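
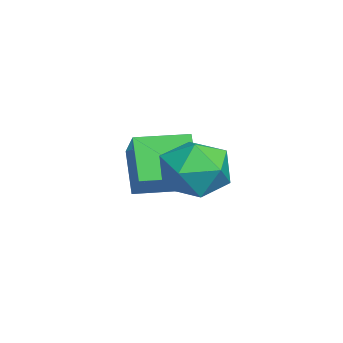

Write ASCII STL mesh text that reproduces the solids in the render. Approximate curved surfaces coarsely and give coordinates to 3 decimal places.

solid 
facet normal -0.489 0.871 -0.056
outer loop
vertex -1.403 -1.743 1.69
vertex -2.373 -2.27 1.957
vertex -1.712 -1.846 2.777
endloop
endfacet
facet normal 0.188 0.971 0.145
outer loop
vertex -1.403 -1.743 1.69
vertex -1.712 -1.846 2.777
vertex -0.63 -2.01 2.477
endloop
endfacet
facet normal 0.612 0.703 -0.363
outer loop
vertex -1.403 -1.743 1.69
vertex -0.63 -2.01 2.477
vertex -0.621 -2.537 1.471
endloop
endfacet
facet normal 0.197 0.437 -0.878
outer loop
vertex -1.403 -1.743 1.69
vertex -0.621 -2.537 1.471
vertex -1.699 -2.697 1.149
endloop
endfacet
facet normal -0.483 0.541 -0.689
outer loop
vertex -1.403 -1.743 1.69
vertex -1.699 -2.697 1.149
vertex -2.373 -2.27 1.957
endloop
endfacet
facet normal 0.297 0.599 0.744
outer loop
vertex -0.63 -2.01 2.477
vertex -1.712 -1.846 2.777
vertex -1.121 -2.703 3.231
endloop
endfacet
facet normal -0.797 0.436 0.417
outer loop
vertex -1.712 -1.846 2.777
vertex -2.373 -2.27 1.957
vertex -2.199 -2.863 2.909
endloop
endfacet
facet normal -0.789 -0.100 -0.606
outer loop
vertex -2.373 -2.27 1.957
vertex -1.699 -2.697 1.149
vertex -2.19 -3.39 1.903
endloop
endfacet
facet normal 0.312 -0.268 -0.912
outer loop
vertex -1.699 -2.697 1.149
vertex -0.621 -2.537 1.471
vertex -1.108 -3.554 1.603
endloop
endfacet
facet normal 0.983 0.164 -0.077
outer loop
vertex -0.621 -2.537 1.471
vertex -0.63 -2.01 2.477
vertex -0.447 -3.13 2.423
endloop
endfacet
facet normal -0.197 -0.437 0.878
outer loop
vertex -1.417 -3.657 2.69
vertex -1.121 -2.703 3.231
vertex -2.199 -2.863 2.909
endloop
endfacet
facet normal -0.612 -0.703 0.363
outer loop
vertex -1.417 -3.657 2.69
vertex -2.199 -2.863 2.909
vertex -2.19 -3.39 1.903
endloop
endfacet
facet normal -0.188 -0.971 -0.145
outer loop
vertex -1.417 -3.657 2.69
vertex -2.19 -3.39 1.903
vertex -1.108 -3.554 1.603
endloop
endfacet
facet normal 0.489 -0.871 0.056
outer loop
vertex -1.417 -3.657 2.69
vertex -1.108 -3.554 1.603
vertex -0.447 -3.13 2.423
endloop
endfacet
facet normal 0.483 -0.541 0.689
outer loop
vertex -1.417 -3.657 2.69
vertex -0.447 -3.13 2.423
vertex -1.121 -2.703 3.231
endloop
endfacet
facet normal -0.312 0.268 0.912
outer loop
vertex -2.199 -2.863 2.909
vertex -1.121 -2.703 3.231
vertex -1.712 -1.846 2.777
endloop
endfacet
facet normal -0.983 -0.164 0.077
outer loop
vertex -2.19 -3.39 1.903
vertex -2.199 -2.863 2.909
vertex -2.373 -2.27 1.957
endloop
endfacet
facet normal -0.297 -0.599 -0.744
outer loop
vertex -1.108 -3.554 1.603
vertex -2.19 -3.39 1.903
vertex -1.699 -2.697 1.149
endloop
endfacet
facet normal 0.797 -0.436 -0.417
outer loop
vertex -0.447 -3.13 2.423
vertex -1.108 -3.554 1.603
vertex -0.621 -2.537 1.471
endloop
endfacet
facet normal 0.789 0.100 0.606
outer loop
vertex -1.121 -2.703 3.231
vertex -0.447 -3.13 2.423
vertex -0.63 -2.01 2.477
endloop
endfacet
facet normal -0.591 -0.125 0.797
outer loop
vertex -3.341 -4.459 2.632
vertex -3.658 -2.819 2.653
vertex -4.791 -4.725 1.514
endloop
endfacet
facet normal 0.190 -0.982 -0.013
outer loop
vertex -3.822 -4.521 0.207
vertex -3.341 -4.459 2.632
vertex -4.791 -4.725 1.514
endloop
endfacet
facet normal -0.591 -0.125 0.797
outer loop
vertex -4.791 -4.725 1.514
vertex -3.658 -2.819 2.653
vertex -5.109 -3.086 1.535
endloop
endfacet
facet normal -0.784 -0.144 -0.604
outer loop
vertex -5.109 -3.086 1.535
vertex -3.822 -4.521 0.207
vertex -4.791 -4.725 1.514
endloop
endfacet
facet normal 0.784 0.144 0.604
outer loop
vertex -3.341 -4.459 2.632
vertex -2.689 -2.615 1.346
vertex -3.658 -2.819 2.653
endloop
endfacet
facet normal 0.190 -0.982 -0.013
outer loop
vertex -2.371 -4.254 1.325
vertex -3.341 -4.459 2.632
vertex -3.822 -4.521 0.207
endloop
endfacet
facet normal 0.784 0.144 0.604
outer loop
vertex -2.371 -4.254 1.325
vertex -2.689 -2.615 1.346
vertex -3.341 -4.459 2.632
endloop
endfacet
facet normal -0.190 0.982 0.012
outer loop
vertex -3.658 -2.819 2.653
vertex -2.689 -2.615 1.346
vertex -5.109 -3.086 1.535
endloop
endfacet
facet normal -0.784 -0.144 -0.604
outer loop
vertex -4.139 -2.881 0.228
vertex -3.822 -4.521 0.207
vertex -5.109 -3.086 1.535
endloop
endfacet
facet normal -0.190 0.982 0.013
outer loop
vertex -5.109 -3.086 1.535
vertex -2.689 -2.615 1.346
vertex -4.139 -2.881 0.228
endloop
endfacet
facet normal 0.591 0.124 -0.797
outer loop
vertex -4.139 -2.881 0.228
vertex -2.371 -4.254 1.325
vertex -3.822 -4.521 0.207
endloop
endfacet
facet normal 0.591 0.125 -0.797
outer loop
vertex -2.689 -2.615 1.346
vertex -2.371 -4.254 1.325
vertex -4.139 -2.881 0.228
endloop
endfacet

endsolid


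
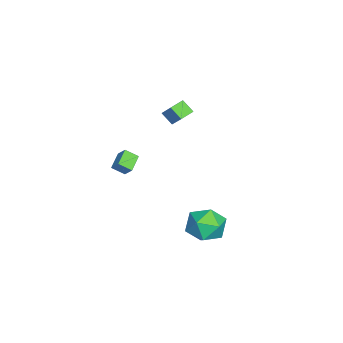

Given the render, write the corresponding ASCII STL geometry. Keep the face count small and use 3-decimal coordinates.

solid 
facet normal -0.694 0.667 0.270
outer loop
vertex -3.746 0.137 2.234
vertex -3.384 0.776 1.585
vertex -4.888 -0.529 0.94
endloop
endfacet
facet normal -0.370 -0.652 0.662
outer loop
vertex -4.256 -1.136 0.695
vertex -3.746 0.137 2.234
vertex -4.888 -0.529 0.94
endloop
endfacet
facet normal -0.694 0.667 0.270
outer loop
vertex -4.888 -0.529 0.94
vertex -3.384 0.776 1.585
vertex -4.526 0.11 0.291
endloop
endfacet
facet normal -0.617 -0.360 -0.699
outer loop
vertex -4.526 0.11 0.291
vertex -4.256 -1.136 0.695
vertex -4.888 -0.529 0.94
endloop
endfacet
facet normal 0.617 0.360 0.699
outer loop
vertex -3.746 0.137 2.234
vertex -2.752 0.169 1.34
vertex -3.384 0.776 1.585
endloop
endfacet
facet normal -0.370 -0.652 0.662
outer loop
vertex -3.114 -0.47 1.989
vertex -3.746 0.137 2.234
vertex -4.256 -1.136 0.695
endloop
endfacet
facet normal 0.617 0.360 0.699
outer loop
vertex -3.114 -0.47 1.989
vertex -2.752 0.169 1.34
vertex -3.746 0.137 2.234
endloop
endfacet
facet normal 0.370 0.652 -0.662
outer loop
vertex -3.384 0.776 1.585
vertex -2.752 0.169 1.34
vertex -4.526 0.11 0.291
endloop
endfacet
facet normal -0.617 -0.360 -0.699
outer loop
vertex -3.894 -0.497 0.046
vertex -4.256 -1.136 0.695
vertex -4.526 0.11 0.291
endloop
endfacet
facet normal 0.370 0.652 -0.662
outer loop
vertex -4.526 0.11 0.291
vertex -2.752 0.169 1.34
vertex -3.894 -0.497 0.046
endloop
endfacet
facet normal 0.694 -0.667 -0.270
outer loop
vertex -3.894 -0.497 0.046
vertex -3.114 -0.47 1.989
vertex -4.256 -1.136 0.695
endloop
endfacet
facet normal 0.694 -0.667 -0.270
outer loop
vertex -2.752 0.169 1.34
vertex -3.114 -0.47 1.989
vertex -3.894 -0.497 0.046
endloop
endfacet
facet normal 0.208 0.978 0.016
outer loop
vertex 3.585 3.125 -3.611
vertex 2.764 3.284 -2.681
vertex 3.96 3.026 -2.422
endloop
endfacet
facet normal 0.775 0.601 -0.195
outer loop
vertex 3.585 3.125 -3.611
vertex 3.96 3.026 -2.422
vertex 4.375 2.213 -3.279
endloop
endfacet
facet normal 0.590 0.229 -0.775
outer loop
vertex 3.585 3.125 -3.611
vertex 4.375 2.213 -3.279
vertex 3.434 1.97 -4.067
endloop
endfacet
facet normal -0.093 0.376 -0.922
outer loop
vertex 3.585 3.125 -3.611
vertex 3.434 1.97 -4.067
vertex 2.438 2.631 -3.697
endloop
endfacet
facet normal -0.329 0.839 -0.434
outer loop
vertex 3.585 3.125 -3.611
vertex 2.438 2.631 -3.697
vertex 2.764 3.284 -2.681
endloop
endfacet
facet normal 0.936 0.137 0.323
outer loop
vertex 4.375 2.213 -3.279
vertex 3.96 3.026 -2.422
vertex 4.042 1.809 -2.143
endloop
endfacet
facet normal 0.017 0.747 0.664
outer loop
vertex 3.96 3.026 -2.422
vertex 2.764 3.284 -2.681
vertex 3.046 2.47 -1.773
endloop
endfacet
facet normal -0.850 0.523 -0.063
outer loop
vertex 2.764 3.284 -2.681
vertex 2.438 2.631 -3.697
vertex 2.105 2.227 -2.561
endloop
endfacet
facet normal -0.468 -0.227 -0.854
outer loop
vertex 2.438 2.631 -3.697
vertex 3.434 1.97 -4.067
vertex 2.52 1.414 -3.418
endloop
endfacet
facet normal 0.636 -0.466 -0.615
outer loop
vertex 3.434 1.97 -4.067
vertex 4.375 2.213 -3.279
vertex 3.716 1.156 -3.159
endloop
endfacet
facet normal 0.093 -0.376 0.922
outer loop
vertex 2.895 1.315 -2.229
vertex 4.042 1.809 -2.143
vertex 3.046 2.47 -1.773
endloop
endfacet
facet normal -0.590 -0.229 0.775
outer loop
vertex 2.895 1.315 -2.229
vertex 3.046 2.47 -1.773
vertex 2.105 2.227 -2.561
endloop
endfacet
facet normal -0.775 -0.601 0.195
outer loop
vertex 2.895 1.315 -2.229
vertex 2.105 2.227 -2.561
vertex 2.52 1.414 -3.418
endloop
endfacet
facet normal -0.208 -0.978 -0.016
outer loop
vertex 2.895 1.315 -2.229
vertex 2.52 1.414 -3.418
vertex 3.716 1.156 -3.159
endloop
endfacet
facet normal 0.329 -0.839 0.434
outer loop
vertex 2.895 1.315 -2.229
vertex 3.716 1.156 -3.159
vertex 4.042 1.809 -2.143
endloop
endfacet
facet normal 0.468 0.227 0.854
outer loop
vertex 3.046 2.47 -1.773
vertex 4.042 1.809 -2.143
vertex 3.96 3.026 -2.422
endloop
endfacet
facet normal -0.636 0.466 0.615
outer loop
vertex 2.105 2.227 -2.561
vertex 3.046 2.47 -1.773
vertex 2.764 3.284 -2.681
endloop
endfacet
facet normal -0.936 -0.137 -0.323
outer loop
vertex 2.52 1.414 -3.418
vertex 2.105 2.227 -2.561
vertex 2.438 2.631 -3.697
endloop
endfacet
facet normal -0.017 -0.747 -0.664
outer loop
vertex 3.716 1.156 -3.159
vertex 2.52 1.414 -3.418
vertex 3.434 1.97 -4.067
endloop
endfacet
facet normal 0.850 -0.523 0.063
outer loop
vertex 4.042 1.809 -2.143
vertex 3.716 1.156 -3.159
vertex 4.375 2.213 -3.279
endloop
endfacet
facet normal -0.900 0.198 0.388
outer loop
vertex 1.874 -2.702 1.472
vertex 2.232 -2.261 2.078
vertex 1.82 -1.977 0.976
endloop
endfacet
facet normal -0.431 -0.531 -0.729
outer loop
vertex 2.828 -2.199 0.542
vertex 1.874 -2.702 1.472
vertex 1.82 -1.977 0.976
endloop
endfacet
facet normal -0.901 0.197 0.387
outer loop
vertex 1.82 -1.977 0.976
vertex 2.232 -2.261 2.078
vertex 2.177 -1.536 1.582
endloop
endfacet
facet normal -0.061 0.824 -0.563
outer loop
vertex 2.177 -1.536 1.582
vertex 2.828 -2.199 0.542
vertex 1.82 -1.977 0.976
endloop
endfacet
facet normal 0.061 -0.824 0.563
outer loop
vertex 1.874 -2.702 1.472
vertex 3.24 -2.483 1.644
vertex 2.232 -2.261 2.078
endloop
endfacet
facet normal -0.431 -0.532 -0.729
outer loop
vertex 2.883 -2.924 1.038
vertex 1.874 -2.702 1.472
vertex 2.828 -2.199 0.542
endloop
endfacet
facet normal 0.061 -0.824 0.564
outer loop
vertex 2.883 -2.924 1.038
vertex 3.24 -2.483 1.644
vertex 1.874 -2.702 1.472
endloop
endfacet
facet normal 0.431 0.532 0.729
outer loop
vertex 2.232 -2.261 2.078
vertex 3.24 -2.483 1.644
vertex 2.177 -1.536 1.582
endloop
endfacet
facet normal -0.061 0.824 -0.563
outer loop
vertex 3.186 -1.758 1.148
vertex 2.828 -2.199 0.542
vertex 2.177 -1.536 1.582
endloop
endfacet
facet normal 0.431 0.531 0.730
outer loop
vertex 2.177 -1.536 1.582
vertex 3.24 -2.483 1.644
vertex 3.186 -1.758 1.148
endloop
endfacet
facet normal 0.900 -0.197 -0.388
outer loop
vertex 3.186 -1.758 1.148
vertex 2.883 -2.924 1.038
vertex 2.828 -2.199 0.542
endloop
endfacet
facet normal 0.901 -0.198 -0.387
outer loop
vertex 3.24 -2.483 1.644
vertex 2.883 -2.924 1.038
vertex 3.186 -1.758 1.148
endloop
endfacet

endsolid


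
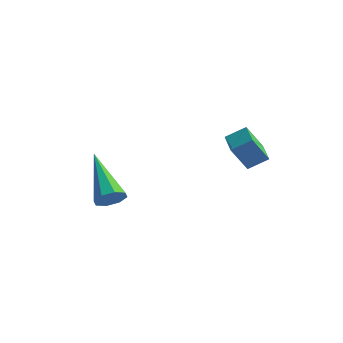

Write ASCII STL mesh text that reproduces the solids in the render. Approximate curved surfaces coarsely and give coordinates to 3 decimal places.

solid 
facet normal 0.597 -0.668 -0.444
outer loop
vertex 1.181 -0.984 -2.531
vertex 0.758 -1.159 -2.836
vertex 1.146 -0.774 -2.894
endloop
endfacet
facet normal 0.624 0.701 0.345
outer loop
vertex 1.181 -0.984 -2.531
vertex 1.146 -0.774 -2.894
vertex -0.418 0.159 -1.964
endloop
endfacet
facet normal 0.598 -0.669 -0.442
outer loop
vertex 1.146 -0.774 -2.894
vertex 0.758 -1.159 -2.836
vertex 0.885 -0.79 -3.223
endloop
endfacet
facet normal 0.342 0.886 -0.314
outer loop
vertex 1.146 -0.774 -2.894
vertex 0.885 -0.79 -3.223
vertex -0.418 0.159 -1.964
endloop
endfacet
facet normal 0.597 -0.669 -0.442
outer loop
vertex 0.885 -0.79 -3.223
vertex 0.758 -1.159 -2.836
vertex 0.549 -1.022 -3.326
endloop
endfacet
facet normal -0.227 0.650 -0.725
outer loop
vertex 0.885 -0.79 -3.223
vertex 0.549 -1.022 -3.326
vertex -0.418 0.159 -1.964
endloop
endfacet
facet normal 0.597 -0.669 -0.442
outer loop
vertex 0.549 -1.022 -3.326
vertex 0.758 -1.159 -2.836
vertex 0.335 -1.335 -3.141
endloop
endfacet
facet normal -0.751 0.131 -0.647
outer loop
vertex 0.549 -1.022 -3.326
vertex 0.335 -1.335 -3.141
vertex -0.418 0.159 -1.964
endloop
endfacet
facet normal 0.597 -0.670 -0.442
outer loop
vertex 0.335 -1.335 -3.141
vertex 0.758 -1.159 -2.836
vertex 0.369 -1.544 -2.778
endloop
endfacet
facet normal -0.922 -0.367 -0.125
outer loop
vertex 0.335 -1.335 -3.141
vertex 0.369 -1.544 -2.778
vertex -0.418 0.159 -1.964
endloop
endfacet
facet normal 0.597 -0.670 -0.442
outer loop
vertex 0.369 -1.544 -2.778
vertex 0.758 -1.159 -2.836
vertex 0.631 -1.528 -2.448
endloop
endfacet
facet normal -0.640 -0.551 0.535
outer loop
vertex 0.369 -1.544 -2.778
vertex 0.631 -1.528 -2.448
vertex -0.418 0.159 -1.964
endloop
endfacet
facet normal 0.597 -0.670 -0.442
outer loop
vertex 0.631 -1.528 -2.448
vertex 0.758 -1.159 -2.836
vertex 0.967 -1.296 -2.346
endloop
endfacet
facet normal -0.070 -0.315 0.947
outer loop
vertex 0.631 -1.528 -2.448
vertex 0.967 -1.296 -2.346
vertex -0.418 0.159 -1.964
endloop
endfacet
facet normal 0.596 -0.671 -0.442
outer loop
vertex 0.967 -1.296 -2.346
vertex 0.758 -1.159 -2.836
vertex 1.181 -0.984 -2.531
endloop
endfacet
facet normal 0.453 0.204 0.868
outer loop
vertex 0.967 -1.296 -2.346
vertex 1.181 -0.984 -2.531
vertex -0.418 0.159 -1.964
endloop
endfacet
facet normal -0.729 -0.481 -0.488
outer loop
vertex 3.348 2.305 -2.174
vertex 2.873 2.998 -2.147
vertex 3.804 2.658 -3.203
endloop
endfacet
facet normal 0.565 -0.825 -0.033
outer loop
vertex 4.387 3.042 -2.813
vertex 3.348 2.305 -2.174
vertex 3.804 2.658 -3.203
endloop
endfacet
facet normal -0.729 -0.481 -0.487
outer loop
vertex 3.804 2.658 -3.203
vertex 2.873 2.998 -2.147
vertex 3.329 3.35 -3.176
endloop
endfacet
facet normal 0.386 0.299 -0.872
outer loop
vertex 3.329 3.35 -3.176
vertex 4.387 3.042 -2.813
vertex 3.804 2.658 -3.203
endloop
endfacet
facet normal -0.387 -0.299 0.872
outer loop
vertex 3.348 2.305 -2.174
vertex 3.456 3.382 -1.757
vertex 2.873 2.998 -2.147
endloop
endfacet
facet normal 0.565 -0.824 -0.031
outer loop
vertex 3.931 2.69 -1.784
vertex 3.348 2.305 -2.174
vertex 4.387 3.042 -2.813
endloop
endfacet
facet normal -0.386 -0.299 0.873
outer loop
vertex 3.931 2.69 -1.784
vertex 3.456 3.382 -1.757
vertex 3.348 2.305 -2.174
endloop
endfacet
facet normal -0.565 0.825 0.032
outer loop
vertex 2.873 2.998 -2.147
vertex 3.456 3.382 -1.757
vertex 3.329 3.35 -3.176
endloop
endfacet
facet normal 0.386 0.299 -0.873
outer loop
vertex 3.912 3.735 -2.786
vertex 4.387 3.042 -2.813
vertex 3.329 3.35 -3.176
endloop
endfacet
facet normal -0.566 0.824 0.032
outer loop
vertex 3.329 3.35 -3.176
vertex 3.456 3.382 -1.757
vertex 3.912 3.735 -2.786
endloop
endfacet
facet normal 0.729 0.481 0.487
outer loop
vertex 3.912 3.735 -2.786
vertex 3.931 2.69 -1.784
vertex 4.387 3.042 -2.813
endloop
endfacet
facet normal 0.728 0.481 0.488
outer loop
vertex 3.456 3.382 -1.757
vertex 3.931 2.69 -1.784
vertex 3.912 3.735 -2.786
endloop
endfacet

endsolid


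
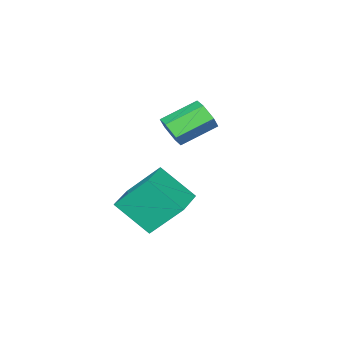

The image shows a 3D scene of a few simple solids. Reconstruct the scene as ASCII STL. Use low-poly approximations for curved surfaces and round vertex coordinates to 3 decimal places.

solid 
facet normal 0.829 -0.360 -0.428
outer loop
vertex -0.59 -0.606 3.956
vertex -0.875 -0.702 3.484
vertex -0.621 -0.209 3.562
endloop
endfacet
facet normal 0.556 0.607 0.568
outer loop
vertex -0.59 -0.606 3.956
vertex -0.621 -0.209 3.562
vertex -1.659 -0.142 4.508
endloop
endfacet
facet normal 0.556 0.608 0.567
outer loop
vertex -1.659 -0.142 4.508
vertex -0.621 -0.209 3.562
vertex -1.691 0.255 4.114
endloop
endfacet
facet normal -0.829 0.359 0.429
outer loop
vertex -1.659 -0.142 4.508
vertex -1.691 0.255 4.114
vertex -1.945 -0.238 4.036
endloop
endfacet
facet normal 0.829 -0.359 -0.429
outer loop
vertex -0.621 -0.209 3.562
vertex -0.875 -0.702 3.484
vertex -0.907 -0.305 3.09
endloop
endfacet
facet normal 0.230 0.917 -0.326
outer loop
vertex -0.621 -0.209 3.562
vertex -0.907 -0.305 3.09
vertex -1.691 0.255 4.114
endloop
endfacet
facet normal 0.229 0.917 -0.327
outer loop
vertex -1.691 0.255 4.114
vertex -0.907 -0.305 3.09
vertex -1.976 0.158 3.642
endloop
endfacet
facet normal -0.830 0.360 0.427
outer loop
vertex -1.691 0.255 4.114
vertex -1.976 0.158 3.642
vertex -1.945 -0.238 4.036
endloop
endfacet
facet normal 0.829 -0.359 -0.429
outer loop
vertex -0.907 -0.305 3.09
vertex -0.875 -0.702 3.484
vertex -1.161 -0.798 3.012
endloop
endfacet
facet normal -0.327 0.310 -0.893
outer loop
vertex -0.907 -0.305 3.09
vertex -1.161 -0.798 3.012
vertex -1.976 0.158 3.642
endloop
endfacet
facet normal -0.326 0.310 -0.893
outer loop
vertex -1.976 0.158 3.642
vertex -1.161 -0.798 3.012
vertex -2.23 -0.334 3.564
endloop
endfacet
facet normal -0.829 0.360 0.427
outer loop
vertex -1.976 0.158 3.642
vertex -2.23 -0.334 3.564
vertex -1.945 -0.238 4.036
endloop
endfacet
facet normal 0.829 -0.359 -0.429
outer loop
vertex -1.161 -0.798 3.012
vertex -0.875 -0.702 3.484
vertex -1.129 -1.195 3.406
endloop
endfacet
facet normal -0.556 -0.607 -0.567
outer loop
vertex -1.161 -0.798 3.012
vertex -1.129 -1.195 3.406
vertex -2.23 -0.334 3.564
endloop
endfacet
facet normal -0.556 -0.607 -0.568
outer loop
vertex -2.23 -0.334 3.564
vertex -1.129 -1.195 3.406
vertex -2.199 -0.731 3.958
endloop
endfacet
facet normal -0.829 0.360 0.428
outer loop
vertex -2.23 -0.334 3.564
vertex -2.199 -0.731 3.958
vertex -1.945 -0.238 4.036
endloop
endfacet
facet normal 0.830 -0.360 -0.427
outer loop
vertex -1.129 -1.195 3.406
vertex -0.875 -0.702 3.484
vertex -0.844 -1.098 3.878
endloop
endfacet
facet normal -0.229 -0.917 0.327
outer loop
vertex -1.129 -1.195 3.406
vertex -0.844 -1.098 3.878
vertex -2.199 -0.731 3.958
endloop
endfacet
facet normal -0.229 -0.917 0.325
outer loop
vertex -2.199 -0.731 3.958
vertex -0.844 -1.098 3.878
vertex -1.913 -0.635 4.43
endloop
endfacet
facet normal -0.829 0.359 0.429
outer loop
vertex -2.199 -0.731 3.958
vertex -1.913 -0.635 4.43
vertex -1.945 -0.238 4.036
endloop
endfacet
facet normal 0.829 -0.360 -0.427
outer loop
vertex -0.844 -1.098 3.878
vertex -0.875 -0.702 3.484
vertex -0.59 -0.606 3.956
endloop
endfacet
facet normal 0.327 -0.310 0.893
outer loop
vertex -0.844 -1.098 3.878
vertex -0.59 -0.606 3.956
vertex -1.913 -0.635 4.43
endloop
endfacet
facet normal 0.327 -0.310 0.893
outer loop
vertex -1.913 -0.635 4.43
vertex -0.59 -0.606 3.956
vertex -1.659 -0.142 4.508
endloop
endfacet
facet normal -0.829 0.359 0.429
outer loop
vertex -1.913 -0.635 4.43
vertex -1.659 -0.142 4.508
vertex -1.945 -0.238 4.036
endloop
endfacet
facet normal -0.350 0.560 0.751
outer loop
vertex 1.019 0.818 3.444
vertex 1.98 1.303 3.53
vertex 0.609 1.793 2.527
endloop
endfacet
facet normal -0.890 -0.449 -0.080
outer loop
vertex 1.12 0.977 1.43
vertex 1.019 0.818 3.444
vertex 0.609 1.793 2.527
endloop
endfacet
facet normal -0.350 0.559 0.752
outer loop
vertex 0.609 1.793 2.527
vertex 1.98 1.303 3.53
vertex 1.57 2.279 2.613
endloop
endfacet
facet normal -0.294 0.696 -0.655
outer loop
vertex 1.57 2.279 2.613
vertex 1.12 0.977 1.43
vertex 0.609 1.793 2.527
endloop
endfacet
facet normal 0.293 -0.697 0.655
outer loop
vertex 1.019 0.818 3.444
vertex 2.491 0.487 2.433
vertex 1.98 1.303 3.53
endloop
endfacet
facet normal -0.890 -0.449 -0.080
outer loop
vertex 1.53 0.001 2.347
vertex 1.019 0.818 3.444
vertex 1.12 0.977 1.43
endloop
endfacet
facet normal 0.293 -0.696 0.655
outer loop
vertex 1.53 0.001 2.347
vertex 2.491 0.487 2.433
vertex 1.019 0.818 3.444
endloop
endfacet
facet normal 0.890 0.449 0.080
outer loop
vertex 1.98 1.303 3.53
vertex 2.491 0.487 2.433
vertex 1.57 2.279 2.613
endloop
endfacet
facet normal -0.293 0.696 -0.655
outer loop
vertex 2.081 1.462 1.516
vertex 1.12 0.977 1.43
vertex 1.57 2.279 2.613
endloop
endfacet
facet normal 0.890 0.449 0.080
outer loop
vertex 1.57 2.279 2.613
vertex 2.491 0.487 2.433
vertex 2.081 1.462 1.516
endloop
endfacet
facet normal 0.350 -0.559 -0.752
outer loop
vertex 2.081 1.462 1.516
vertex 1.53 0.001 2.347
vertex 1.12 0.977 1.43
endloop
endfacet
facet normal 0.350 -0.559 -0.751
outer loop
vertex 2.491 0.487 2.433
vertex 1.53 0.001 2.347
vertex 2.081 1.462 1.516
endloop
endfacet

endsolid


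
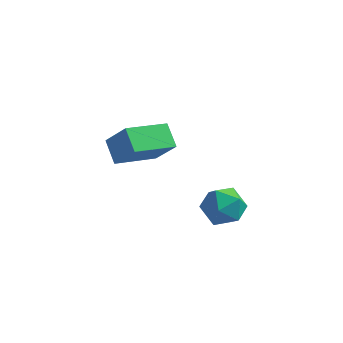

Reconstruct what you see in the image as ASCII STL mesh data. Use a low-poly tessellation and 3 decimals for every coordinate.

solid 
facet normal 0.208 0.296 0.932
outer loop
vertex 2.476 0.633 -1.361
vertex 2.004 -0.238 -0.979
vertex 3.041 -0.252 -1.206
endloop
endfacet
facet normal 0.702 0.531 0.474
outer loop
vertex 2.476 0.633 -1.361
vertex 3.041 -0.252 -1.206
vertex 3.194 0.328 -2.082
endloop
endfacet
facet normal 0.373 0.927 -0.021
outer loop
vertex 2.476 0.633 -1.361
vertex 3.194 0.328 -2.082
vertex 2.25 0.701 -2.397
endloop
endfacet
facet normal -0.323 0.937 0.132
outer loop
vertex 2.476 0.633 -1.361
vertex 2.25 0.701 -2.397
vertex 1.515 0.352 -1.715
endloop
endfacet
facet normal -0.426 0.547 0.721
outer loop
vertex 2.476 0.633 -1.361
vertex 1.515 0.352 -1.715
vertex 2.004 -0.238 -0.979
endloop
endfacet
facet normal 0.988 -0.036 0.149
outer loop
vertex 3.194 0.328 -2.082
vertex 3.041 -0.252 -1.206
vertex 3.165 -0.732 -2.145
endloop
endfacet
facet normal 0.189 -0.415 0.890
outer loop
vertex 3.041 -0.252 -1.206
vertex 2.004 -0.238 -0.979
vertex 2.43 -1.081 -1.463
endloop
endfacet
facet normal -0.836 -0.010 0.548
outer loop
vertex 2.004 -0.238 -0.979
vertex 1.515 0.352 -1.715
vertex 1.486 -0.708 -1.778
endloop
endfacet
facet normal -0.671 0.620 -0.406
outer loop
vertex 1.515 0.352 -1.715
vertex 2.25 0.701 -2.397
vertex 1.639 -0.128 -2.654
endloop
endfacet
facet normal 0.457 0.605 -0.652
outer loop
vertex 2.25 0.701 -2.397
vertex 3.194 0.328 -2.082
vertex 2.676 -0.142 -2.881
endloop
endfacet
facet normal 0.323 -0.937 -0.132
outer loop
vertex 2.204 -1.013 -2.499
vertex 3.165 -0.732 -2.145
vertex 2.43 -1.081 -1.463
endloop
endfacet
facet normal -0.373 -0.927 0.021
outer loop
vertex 2.204 -1.013 -2.499
vertex 2.43 -1.081 -1.463
vertex 1.486 -0.708 -1.778
endloop
endfacet
facet normal -0.702 -0.531 -0.474
outer loop
vertex 2.204 -1.013 -2.499
vertex 1.486 -0.708 -1.778
vertex 1.639 -0.128 -2.654
endloop
endfacet
facet normal -0.208 -0.296 -0.932
outer loop
vertex 2.204 -1.013 -2.499
vertex 1.639 -0.128 -2.654
vertex 2.676 -0.142 -2.881
endloop
endfacet
facet normal 0.426 -0.547 -0.721
outer loop
vertex 2.204 -1.013 -2.499
vertex 2.676 -0.142 -2.881
vertex 3.165 -0.732 -2.145
endloop
endfacet
facet normal 0.671 -0.620 0.406
outer loop
vertex 2.43 -1.081 -1.463
vertex 3.165 -0.732 -2.145
vertex 3.041 -0.252 -1.206
endloop
endfacet
facet normal -0.457 -0.605 0.652
outer loop
vertex 1.486 -0.708 -1.778
vertex 2.43 -1.081 -1.463
vertex 2.004 -0.238 -0.979
endloop
endfacet
facet normal -0.988 0.036 -0.149
outer loop
vertex 1.639 -0.128 -2.654
vertex 1.486 -0.708 -1.778
vertex 1.515 0.352 -1.715
endloop
endfacet
facet normal -0.189 0.415 -0.890
outer loop
vertex 2.676 -0.142 -2.881
vertex 1.639 -0.128 -2.654
vertex 2.25 0.701 -2.397
endloop
endfacet
facet normal 0.836 0.010 -0.548
outer loop
vertex 3.165 -0.732 -2.145
vertex 2.676 -0.142 -2.881
vertex 3.194 0.328 -2.082
endloop
endfacet
facet normal -0.615 0.177 -0.768
outer loop
vertex -3.794 2.265 -1.32
vertex -2.558 3.957 -1.921
vertex -3.088 1.484 -2.065
endloop
endfacet
facet normal -0.567 -0.776 0.276
outer loop
vertex -2.042 1.183 -0.759
vertex -3.794 2.265 -1.32
vertex -3.088 1.484 -2.065
endloop
endfacet
facet normal -0.615 0.177 -0.768
outer loop
vertex -3.088 1.484 -2.065
vertex -2.558 3.957 -1.921
vertex -1.852 3.176 -2.666
endloop
endfacet
facet normal 0.547 -0.605 -0.578
outer loop
vertex -1.852 3.176 -2.666
vertex -2.042 1.183 -0.759
vertex -3.088 1.484 -2.065
endloop
endfacet
facet normal -0.547 0.605 0.578
outer loop
vertex -3.794 2.265 -1.32
vertex -1.512 3.656 -0.615
vertex -2.558 3.957 -1.921
endloop
endfacet
facet normal -0.567 -0.776 0.276
outer loop
vertex -2.748 1.964 -0.014
vertex -3.794 2.265 -1.32
vertex -2.042 1.183 -0.759
endloop
endfacet
facet normal -0.547 0.605 0.578
outer loop
vertex -2.748 1.964 -0.014
vertex -1.512 3.656 -0.615
vertex -3.794 2.265 -1.32
endloop
endfacet
facet normal 0.567 0.776 -0.276
outer loop
vertex -2.558 3.957 -1.921
vertex -1.512 3.656 -0.615
vertex -1.852 3.176 -2.666
endloop
endfacet
facet normal 0.547 -0.605 -0.578
outer loop
vertex -0.806 2.875 -1.36
vertex -2.042 1.183 -0.759
vertex -1.852 3.176 -2.666
endloop
endfacet
facet normal 0.567 0.776 -0.276
outer loop
vertex -1.852 3.176 -2.666
vertex -1.512 3.656 -0.615
vertex -0.806 2.875 -1.36
endloop
endfacet
facet normal 0.615 -0.177 0.768
outer loop
vertex -0.806 2.875 -1.36
vertex -2.748 1.964 -0.014
vertex -2.042 1.183 -0.759
endloop
endfacet
facet normal 0.615 -0.177 0.768
outer loop
vertex -1.512 3.656 -0.615
vertex -2.748 1.964 -0.014
vertex -0.806 2.875 -1.36
endloop
endfacet

endsolid


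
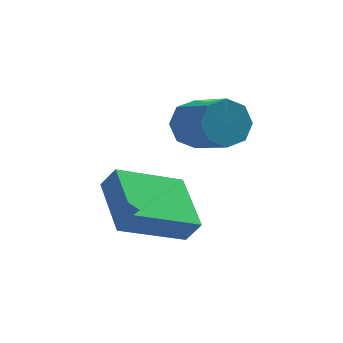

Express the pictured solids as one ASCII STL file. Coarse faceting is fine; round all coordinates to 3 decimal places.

solid 
facet normal -0.579 0.716 -0.389
outer loop
vertex -0.178 -1.138 2.642
vertex -0.671 -1.181 3.296
vertex -0.003 -0.747 3.101
endloop
endfacet
facet normal 0.767 0.314 -0.560
outer loop
vertex -0.178 -1.138 2.642
vertex -0.003 -0.747 3.101
vertex 0.725 -2.256 3.251
endloop
endfacet
facet normal 0.767 0.315 -0.559
outer loop
vertex 0.725 -2.256 3.251
vertex -0.003 -0.747 3.101
vertex 0.899 -1.865 3.71
endloop
endfacet
facet normal 0.579 -0.716 0.391
outer loop
vertex 0.725 -2.256 3.251
vertex 0.899 -1.865 3.71
vertex 0.231 -2.299 3.904
endloop
endfacet
facet normal -0.579 0.716 -0.389
outer loop
vertex -0.003 -0.747 3.101
vertex -0.671 -1.181 3.296
vertex -0.22 -0.611 3.674
endloop
endfacet
facet normal 0.739 0.663 0.122
outer loop
vertex -0.003 -0.747 3.101
vertex -0.22 -0.611 3.674
vertex 0.899 -1.865 3.71
endloop
endfacet
facet normal 0.739 0.663 0.120
outer loop
vertex 0.899 -1.865 3.71
vertex -0.22 -0.611 3.674
vertex 0.683 -1.728 4.283
endloop
endfacet
facet normal 0.579 -0.717 0.389
outer loop
vertex 0.899 -1.865 3.71
vertex 0.683 -1.728 4.283
vertex 0.231 -2.299 3.904
endloop
endfacet
facet normal -0.578 0.716 -0.391
outer loop
vertex -0.22 -0.611 3.674
vertex -0.671 -1.181 3.296
vertex -0.702 -0.808 4.025
endloop
endfacet
facet normal 0.278 0.623 0.731
outer loop
vertex -0.22 -0.611 3.674
vertex -0.702 -0.808 4.025
vertex 0.683 -1.728 4.283
endloop
endfacet
facet normal 0.278 0.623 0.731
outer loop
vertex 0.683 -1.728 4.283
vertex -0.702 -0.808 4.025
vertex 0.201 -1.925 4.634
endloop
endfacet
facet normal 0.578 -0.717 0.391
outer loop
vertex 0.683 -1.728 4.283
vertex 0.201 -1.925 4.634
vertex 0.231 -2.299 3.904
endloop
endfacet
facet normal -0.579 0.716 -0.391
outer loop
vertex -0.702 -0.808 4.025
vertex -0.671 -1.181 3.296
vertex -1.165 -1.224 3.949
endloop
endfacet
facet normal -0.346 0.218 0.913
outer loop
vertex -0.702 -0.808 4.025
vertex -1.165 -1.224 3.949
vertex 0.201 -1.925 4.634
endloop
endfacet
facet normal -0.346 0.218 0.913
outer loop
vertex 0.201 -1.925 4.634
vertex -1.165 -1.224 3.949
vertex -0.262 -2.342 4.558
endloop
endfacet
facet normal 0.580 -0.715 0.390
outer loop
vertex 0.201 -1.925 4.634
vertex -0.262 -2.342 4.558
vertex 0.231 -2.299 3.904
endloop
endfacet
facet normal -0.579 0.716 -0.391
outer loop
vertex -1.165 -1.224 3.949
vertex -0.671 -1.181 3.296
vertex -1.339 -1.615 3.49
endloop
endfacet
facet normal -0.767 -0.315 0.559
outer loop
vertex -1.165 -1.224 3.949
vertex -1.339 -1.615 3.49
vertex -0.262 -2.342 4.558
endloop
endfacet
facet normal -0.767 -0.314 0.560
outer loop
vertex -0.262 -2.342 4.558
vertex -1.339 -1.615 3.49
vertex -0.437 -2.733 4.099
endloop
endfacet
facet normal 0.579 -0.716 0.389
outer loop
vertex -0.262 -2.342 4.558
vertex -0.437 -2.733 4.099
vertex 0.231 -2.299 3.904
endloop
endfacet
facet normal -0.579 0.717 -0.389
outer loop
vertex -1.339 -1.615 3.49
vertex -0.671 -1.181 3.296
vertex -1.123 -1.752 2.917
endloop
endfacet
facet normal -0.740 -0.662 -0.120
outer loop
vertex -1.339 -1.615 3.49
vertex -1.123 -1.752 2.917
vertex -0.437 -2.733 4.099
endloop
endfacet
facet normal -0.738 -0.663 -0.122
outer loop
vertex -0.437 -2.733 4.099
vertex -1.123 -1.752 2.917
vertex -0.22 -2.869 3.526
endloop
endfacet
facet normal 0.579 -0.716 0.389
outer loop
vertex -0.437 -2.733 4.099
vertex -0.22 -2.869 3.526
vertex 0.231 -2.299 3.904
endloop
endfacet
facet normal -0.578 0.717 -0.391
outer loop
vertex -1.123 -1.752 2.917
vertex -0.671 -1.181 3.296
vertex -0.641 -1.555 2.566
endloop
endfacet
facet normal -0.278 -0.623 -0.731
outer loop
vertex -1.123 -1.752 2.917
vertex -0.641 -1.555 2.566
vertex -0.22 -2.869 3.526
endloop
endfacet
facet normal -0.278 -0.623 -0.731
outer loop
vertex -0.22 -2.869 3.526
vertex -0.641 -1.555 2.566
vertex 0.262 -2.672 3.175
endloop
endfacet
facet normal 0.578 -0.716 0.391
outer loop
vertex -0.22 -2.869 3.526
vertex 0.262 -2.672 3.175
vertex 0.231 -2.299 3.904
endloop
endfacet
facet normal -0.580 0.715 -0.390
outer loop
vertex -0.641 -1.555 2.566
vertex -0.671 -1.181 3.296
vertex -0.178 -1.138 2.642
endloop
endfacet
facet normal 0.346 -0.218 -0.913
outer loop
vertex -0.641 -1.555 2.566
vertex -0.178 -1.138 2.642
vertex 0.262 -2.672 3.175
endloop
endfacet
facet normal 0.346 -0.218 -0.913
outer loop
vertex 0.262 -2.672 3.175
vertex -0.178 -1.138 2.642
vertex 0.725 -2.256 3.251
endloop
endfacet
facet normal 0.579 -0.716 0.391
outer loop
vertex 0.262 -2.672 3.175
vertex 0.725 -2.256 3.251
vertex 0.231 -2.299 3.904
endloop
endfacet
facet normal -0.526 0.192 -0.829
outer loop
vertex -2.448 -4.703 1.066
vertex -3.049 -3.016 1.838
vertex -0.751 -3.71 0.219
endloop
endfacet
facet normal 0.308 -0.865 -0.396
outer loop
vertex -0.331 -3.864 0.882
vertex -2.448 -4.703 1.066
vertex -0.751 -3.71 0.219
endloop
endfacet
facet normal -0.526 0.192 -0.829
outer loop
vertex -0.751 -3.71 0.219
vertex -3.049 -3.016 1.838
vertex -1.353 -2.024 0.991
endloop
endfacet
facet normal 0.793 0.464 -0.395
outer loop
vertex -1.353 -2.024 0.991
vertex -0.331 -3.864 0.882
vertex -0.751 -3.71 0.219
endloop
endfacet
facet normal -0.793 -0.463 0.395
outer loop
vertex -2.448 -4.703 1.066
vertex -2.629 -3.17 2.501
vertex -3.049 -3.016 1.838
endloop
endfacet
facet normal 0.308 -0.865 -0.396
outer loop
vertex -2.027 -4.856 1.729
vertex -2.448 -4.703 1.066
vertex -0.331 -3.864 0.882
endloop
endfacet
facet normal -0.792 -0.464 0.396
outer loop
vertex -2.027 -4.856 1.729
vertex -2.629 -3.17 2.501
vertex -2.448 -4.703 1.066
endloop
endfacet
facet normal -0.308 0.865 0.396
outer loop
vertex -3.049 -3.016 1.838
vertex -2.629 -3.17 2.501
vertex -1.353 -2.024 0.991
endloop
endfacet
facet normal 0.792 0.464 -0.396
outer loop
vertex -0.932 -2.177 1.654
vertex -0.331 -3.864 0.882
vertex -1.353 -2.024 0.991
endloop
endfacet
facet normal -0.309 0.865 0.396
outer loop
vertex -1.353 -2.024 0.991
vertex -2.629 -3.17 2.501
vertex -0.932 -2.177 1.654
endloop
endfacet
facet normal 0.526 -0.192 0.829
outer loop
vertex -0.932 -2.177 1.654
vertex -2.027 -4.856 1.729
vertex -0.331 -3.864 0.882
endloop
endfacet
facet normal 0.526 -0.192 0.829
outer loop
vertex -2.629 -3.17 2.501
vertex -2.027 -4.856 1.729
vertex -0.932 -2.177 1.654
endloop
endfacet

endsolid


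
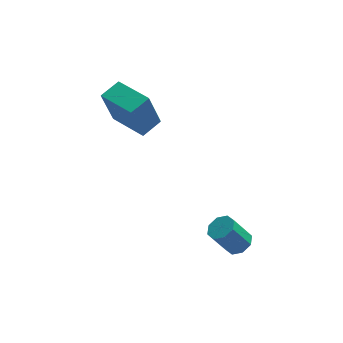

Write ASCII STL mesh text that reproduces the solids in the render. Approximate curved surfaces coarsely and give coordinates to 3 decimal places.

solid 
facet normal -0.645 0.761 -0.070
outer loop
vertex -4.834 2.996 3.737
vertex -4.15 3.6 4.003
vertex -4.393 3.219 2.1
endloop
endfacet
facet normal -0.720 -0.635 -0.280
outer loop
vertex -3.31 1.94 2.217
vertex -4.834 2.996 3.737
vertex -4.393 3.219 2.1
endloop
endfacet
facet normal -0.645 0.761 -0.070
outer loop
vertex -4.393 3.219 2.1
vertex -4.15 3.6 4.003
vertex -3.709 3.823 2.366
endloop
endfacet
facet normal 0.257 0.130 -0.958
outer loop
vertex -3.709 3.823 2.366
vertex -3.31 1.94 2.217
vertex -4.393 3.219 2.1
endloop
endfacet
facet normal -0.257 -0.130 0.958
outer loop
vertex -4.834 2.996 3.737
vertex -3.067 2.321 4.12
vertex -4.15 3.6 4.003
endloop
endfacet
facet normal -0.720 -0.635 -0.280
outer loop
vertex -3.751 1.717 3.854
vertex -4.834 2.996 3.737
vertex -3.31 1.94 2.217
endloop
endfacet
facet normal -0.257 -0.130 0.958
outer loop
vertex -3.751 1.717 3.854
vertex -3.067 2.321 4.12
vertex -4.834 2.996 3.737
endloop
endfacet
facet normal 0.720 0.635 0.280
outer loop
vertex -4.15 3.6 4.003
vertex -3.067 2.321 4.12
vertex -3.709 3.823 2.366
endloop
endfacet
facet normal 0.257 0.130 -0.958
outer loop
vertex -2.626 2.544 2.483
vertex -3.31 1.94 2.217
vertex -3.709 3.823 2.366
endloop
endfacet
facet normal 0.720 0.635 0.280
outer loop
vertex -3.709 3.823 2.366
vertex -3.067 2.321 4.12
vertex -2.626 2.544 2.483
endloop
endfacet
facet normal 0.645 -0.761 0.070
outer loop
vertex -2.626 2.544 2.483
vertex -3.751 1.717 3.854
vertex -3.31 1.94 2.217
endloop
endfacet
facet normal 0.645 -0.761 0.070
outer loop
vertex -3.067 2.321 4.12
vertex -3.751 1.717 3.854
vertex -2.626 2.544 2.483
endloop
endfacet
facet normal 0.523 0.067 -0.849
outer loop
vertex 0.511 -1.173 -1.576
vertex 0.093 -0.826 -1.806
vertex 0.586 -0.735 -1.495
endloop
endfacet
facet normal 0.836 -0.235 0.496
outer loop
vertex 0.511 -1.173 -1.576
vertex 0.586 -0.735 -1.495
vertex -0.175 -1.261 -0.463
endloop
endfacet
facet normal 0.836 -0.234 0.497
outer loop
vertex -0.175 -1.261 -0.463
vertex 0.586 -0.735 -1.495
vertex -0.1 -0.823 -0.383
endloop
endfacet
facet normal -0.524 -0.065 0.849
outer loop
vertex -0.175 -1.261 -0.463
vertex -0.1 -0.823 -0.383
vertex -0.593 -0.914 -0.694
endloop
endfacet
facet normal 0.524 0.066 -0.849
outer loop
vertex 0.586 -0.735 -1.495
vertex 0.093 -0.826 -1.806
vertex 0.372 -0.35 -1.597
endloop
endfacet
facet normal 0.708 0.520 0.478
outer loop
vertex 0.586 -0.735 -1.495
vertex 0.372 -0.35 -1.597
vertex -0.1 -0.823 -0.383
endloop
endfacet
facet normal 0.709 0.519 0.478
outer loop
vertex -0.1 -0.823 -0.383
vertex 0.372 -0.35 -1.597
vertex -0.314 -0.438 -0.484
endloop
endfacet
facet normal -0.523 -0.068 0.849
outer loop
vertex -0.1 -0.823 -0.383
vertex -0.314 -0.438 -0.484
vertex -0.593 -0.914 -0.694
endloop
endfacet
facet normal 0.522 0.067 -0.850
outer loop
vertex 0.372 -0.35 -1.597
vertex 0.093 -0.826 -1.806
vertex -0.006 -0.244 -1.821
endloop
endfacet
facet normal 0.166 0.970 0.179
outer loop
vertex 0.372 -0.35 -1.597
vertex -0.006 -0.244 -1.821
vertex -0.314 -0.438 -0.484
endloop
endfacet
facet normal 0.166 0.970 0.179
outer loop
vertex -0.314 -0.438 -0.484
vertex -0.006 -0.244 -1.821
vertex -0.691 -0.332 -0.708
endloop
endfacet
facet normal -0.524 -0.068 0.849
outer loop
vertex -0.314 -0.438 -0.484
vertex -0.691 -0.332 -0.708
vertex -0.593 -0.914 -0.694
endloop
endfacet
facet normal 0.525 0.067 -0.849
outer loop
vertex -0.006 -0.244 -1.821
vertex 0.093 -0.826 -1.806
vertex -0.325 -0.479 -2.037
endloop
endfacet
facet normal -0.475 0.851 -0.225
outer loop
vertex -0.006 -0.244 -1.821
vertex -0.325 -0.479 -2.037
vertex -0.691 -0.332 -0.708
endloop
endfacet
facet normal -0.474 0.852 -0.225
outer loop
vertex -0.691 -0.332 -0.708
vertex -0.325 -0.479 -2.037
vertex -1.011 -0.567 -0.924
endloop
endfacet
facet normal -0.524 -0.068 0.849
outer loop
vertex -0.691 -0.332 -0.708
vertex -1.011 -0.567 -0.924
vertex -0.593 -0.914 -0.694
endloop
endfacet
facet normal 0.524 0.065 -0.849
outer loop
vertex -0.325 -0.479 -2.037
vertex 0.093 -0.826 -1.806
vertex -0.4 -0.917 -2.117
endloop
endfacet
facet normal -0.836 0.234 -0.497
outer loop
vertex -0.325 -0.479 -2.037
vertex -0.4 -0.917 -2.117
vertex -1.011 -0.567 -0.924
endloop
endfacet
facet normal -0.835 0.235 -0.497
outer loop
vertex -1.011 -0.567 -0.924
vertex -0.4 -0.917 -2.117
vertex -1.086 -1.005 -1.005
endloop
endfacet
facet normal -0.523 -0.067 0.849
outer loop
vertex -1.011 -0.567 -0.924
vertex -1.086 -1.005 -1.005
vertex -0.593 -0.914 -0.694
endloop
endfacet
facet normal 0.523 0.068 -0.849
outer loop
vertex -0.4 -0.917 -2.117
vertex 0.093 -0.826 -1.806
vertex -0.186 -1.302 -2.016
endloop
endfacet
facet normal -0.708 -0.519 -0.478
outer loop
vertex -0.4 -0.917 -2.117
vertex -0.186 -1.302 -2.016
vertex -1.086 -1.005 -1.005
endloop
endfacet
facet normal -0.708 -0.520 -0.478
outer loop
vertex -1.086 -1.005 -1.005
vertex -0.186 -1.302 -2.016
vertex -0.872 -1.39 -0.903
endloop
endfacet
facet normal -0.524 -0.066 0.849
outer loop
vertex -1.086 -1.005 -1.005
vertex -0.872 -1.39 -0.903
vertex -0.593 -0.914 -0.694
endloop
endfacet
facet normal 0.524 0.068 -0.849
outer loop
vertex -0.186 -1.302 -2.016
vertex 0.093 -0.826 -1.806
vertex 0.191 -1.408 -1.792
endloop
endfacet
facet normal -0.166 -0.970 -0.179
outer loop
vertex -0.186 -1.302 -2.016
vertex 0.191 -1.408 -1.792
vertex -0.872 -1.39 -0.903
endloop
endfacet
facet normal -0.166 -0.970 -0.179
outer loop
vertex -0.872 -1.39 -0.903
vertex 0.191 -1.408 -1.792
vertex -0.494 -1.496 -0.679
endloop
endfacet
facet normal -0.522 -0.067 0.850
outer loop
vertex -0.872 -1.39 -0.903
vertex -0.494 -1.496 -0.679
vertex -0.593 -0.914 -0.694
endloop
endfacet
facet normal 0.524 0.068 -0.849
outer loop
vertex 0.191 -1.408 -1.792
vertex 0.093 -0.826 -1.806
vertex 0.511 -1.173 -1.576
endloop
endfacet
facet normal 0.474 -0.852 0.224
outer loop
vertex 0.191 -1.408 -1.792
vertex 0.511 -1.173 -1.576
vertex -0.494 -1.496 -0.679
endloop
endfacet
facet normal 0.474 -0.851 0.225
outer loop
vertex -0.494 -1.496 -0.679
vertex 0.511 -1.173 -1.576
vertex -0.175 -1.261 -0.463
endloop
endfacet
facet normal -0.525 -0.067 0.849
outer loop
vertex -0.494 -1.496 -0.679
vertex -0.175 -1.261 -0.463
vertex -0.593 -0.914 -0.694
endloop
endfacet

endsolid


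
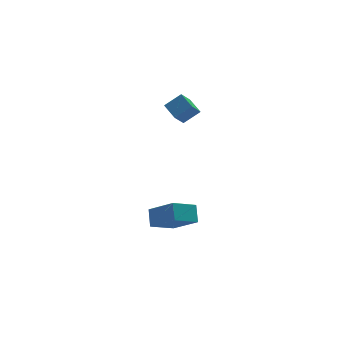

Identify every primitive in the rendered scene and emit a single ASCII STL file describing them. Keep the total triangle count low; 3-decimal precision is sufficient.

solid 
facet normal -0.874 -0.183 0.450
outer loop
vertex 0.498 -4.35 -3.409
vertex 0.693 -3.574 -2.714
vertex -0.342 -3.124 -4.543
endloop
endfacet
facet normal -0.184 -0.732 -0.656
outer loop
vertex 0.987 -2.846 -5.226
vertex 0.498 -4.35 -3.409
vertex -0.342 -3.124 -4.543
endloop
endfacet
facet normal -0.874 -0.183 0.450
outer loop
vertex -0.342 -3.124 -4.543
vertex 0.693 -3.574 -2.714
vertex -0.147 -2.347 -3.848
endloop
endfacet
facet normal -0.449 0.656 -0.607
outer loop
vertex -0.147 -2.347 -3.848
vertex 0.987 -2.846 -5.226
vertex -0.342 -3.124 -4.543
endloop
endfacet
facet normal 0.449 -0.656 0.607
outer loop
vertex 0.498 -4.35 -3.409
vertex 2.022 -3.296 -3.397
vertex 0.693 -3.574 -2.714
endloop
endfacet
facet normal -0.184 -0.732 -0.656
outer loop
vertex 1.827 -4.073 -4.092
vertex 0.498 -4.35 -3.409
vertex 0.987 -2.846 -5.226
endloop
endfacet
facet normal 0.449 -0.656 0.607
outer loop
vertex 1.827 -4.073 -4.092
vertex 2.022 -3.296 -3.397
vertex 0.498 -4.35 -3.409
endloop
endfacet
facet normal 0.184 0.732 0.656
outer loop
vertex 0.693 -3.574 -2.714
vertex 2.022 -3.296 -3.397
vertex -0.147 -2.347 -3.848
endloop
endfacet
facet normal -0.449 0.656 -0.607
outer loop
vertex 1.182 -2.07 -4.531
vertex 0.987 -2.846 -5.226
vertex -0.147 -2.347 -3.848
endloop
endfacet
facet normal 0.184 0.732 0.655
outer loop
vertex -0.147 -2.347 -3.848
vertex 2.022 -3.296 -3.397
vertex 1.182 -2.07 -4.531
endloop
endfacet
facet normal 0.874 0.183 -0.450
outer loop
vertex 1.182 -2.07 -4.531
vertex 1.827 -4.073 -4.092
vertex 0.987 -2.846 -5.226
endloop
endfacet
facet normal 0.874 0.183 -0.450
outer loop
vertex 2.022 -3.296 -3.397
vertex 1.827 -4.073 -4.092
vertex 1.182 -2.07 -4.531
endloop
endfacet
facet normal -0.799 0.051 -0.599
outer loop
vertex 1.525 -1.554 2.085
vertex 1.321 -0.587 2.44
vertex 2.14 -1.136 1.301
endloop
endfacet
facet normal 0.194 -0.921 -0.339
outer loop
vertex 3.019 -1.193 1.96
vertex 1.525 -1.554 2.085
vertex 2.14 -1.136 1.301
endloop
endfacet
facet normal -0.799 0.051 -0.599
outer loop
vertex 2.14 -1.136 1.301
vertex 1.321 -0.587 2.44
vertex 1.935 -0.17 1.656
endloop
endfacet
facet normal 0.569 0.387 -0.725
outer loop
vertex 1.935 -0.17 1.656
vertex 3.019 -1.193 1.96
vertex 2.14 -1.136 1.301
endloop
endfacet
facet normal -0.569 -0.386 0.726
outer loop
vertex 1.525 -1.554 2.085
vertex 2.2 -0.644 3.099
vertex 1.321 -0.587 2.44
endloop
endfacet
facet normal 0.194 -0.921 -0.338
outer loop
vertex 2.405 -1.61 2.744
vertex 1.525 -1.554 2.085
vertex 3.019 -1.193 1.96
endloop
endfacet
facet normal -0.568 -0.387 0.726
outer loop
vertex 2.405 -1.61 2.744
vertex 2.2 -0.644 3.099
vertex 1.525 -1.554 2.085
endloop
endfacet
facet normal -0.194 0.921 0.338
outer loop
vertex 1.321 -0.587 2.44
vertex 2.2 -0.644 3.099
vertex 1.935 -0.17 1.656
endloop
endfacet
facet normal 0.568 0.387 -0.726
outer loop
vertex 2.815 -0.226 2.315
vertex 3.019 -1.193 1.96
vertex 1.935 -0.17 1.656
endloop
endfacet
facet normal -0.195 0.921 0.338
outer loop
vertex 1.935 -0.17 1.656
vertex 2.2 -0.644 3.099
vertex 2.815 -0.226 2.315
endloop
endfacet
facet normal 0.799 -0.051 0.599
outer loop
vertex 2.815 -0.226 2.315
vertex 2.405 -1.61 2.744
vertex 3.019 -1.193 1.96
endloop
endfacet
facet normal 0.799 -0.051 0.599
outer loop
vertex 2.2 -0.644 3.099
vertex 2.405 -1.61 2.744
vertex 2.815 -0.226 2.315
endloop
endfacet

endsolid


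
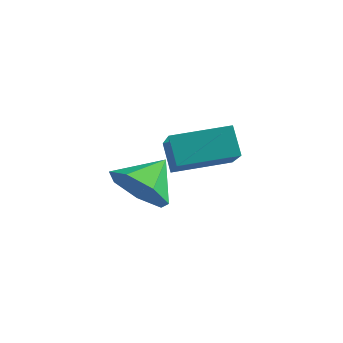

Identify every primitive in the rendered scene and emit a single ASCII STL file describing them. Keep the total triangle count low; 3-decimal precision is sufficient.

solid 
facet normal -0.095 -0.845 -0.526
outer loop
vertex -0.237 -1.989 0.706
vertex -0.625 -2.38 1.405
vertex -1.006 -1.925 0.742
endloop
endfacet
facet normal 0.057 0.915 -0.399
outer loop
vertex -0.237 -1.989 0.706
vertex -1.006 -1.925 0.742
vertex -0.515 -1.4 2.015
endloop
endfacet
facet normal -0.094 -0.845 -0.526
outer loop
vertex -1.006 -1.925 0.742
vertex -0.625 -2.38 1.405
vertex -1.488 -2.204 1.277
endloop
endfacet
facet normal -0.584 0.805 -0.107
outer loop
vertex -1.006 -1.925 0.742
vertex -1.488 -2.204 1.277
vertex -0.515 -1.4 2.015
endloop
endfacet
facet normal -0.094 -0.845 -0.527
outer loop
vertex -1.488 -2.204 1.277
vertex -0.625 -2.38 1.405
vertex -1.32 -2.616 1.908
endloop
endfacet
facet normal -0.745 0.450 0.492
outer loop
vertex -1.488 -2.204 1.277
vertex -1.32 -2.616 1.908
vertex -0.515 -1.4 2.015
endloop
endfacet
facet normal -0.094 -0.845 -0.526
outer loop
vertex -1.32 -2.616 1.908
vertex -0.625 -2.38 1.405
vertex -0.629 -2.85 2.161
endloop
endfacet
facet normal -0.306 0.119 0.945
outer loop
vertex -1.32 -2.616 1.908
vertex -0.629 -2.85 2.161
vertex -0.515 -1.4 2.015
endloop
endfacet
facet normal -0.095 -0.845 -0.526
outer loop
vertex -0.629 -2.85 2.161
vertex -0.625 -2.38 1.405
vertex 0.065 -2.731 1.844
endloop
endfacet
facet normal 0.406 0.060 0.912
outer loop
vertex -0.629 -2.85 2.161
vertex 0.065 -2.731 1.844
vertex -0.515 -1.4 2.015
endloop
endfacet
facet normal -0.094 -0.845 -0.527
outer loop
vertex 0.065 -2.731 1.844
vertex -0.625 -2.38 1.405
vertex 0.24 -2.347 1.197
endloop
endfacet
facet normal 0.851 0.317 0.418
outer loop
vertex 0.065 -2.731 1.844
vertex 0.24 -2.347 1.197
vertex -0.515 -1.4 2.015
endloop
endfacet
facet normal -0.094 -0.846 -0.525
outer loop
vertex 0.24 -2.347 1.197
vertex -0.625 -2.38 1.405
vertex -0.237 -1.989 0.706
endloop
endfacet
facet normal 0.696 0.699 -0.167
outer loop
vertex 0.24 -2.347 1.197
vertex -0.237 -1.989 0.706
vertex -0.515 -1.4 2.015
endloop
endfacet
facet normal -0.695 -0.707 -0.128
outer loop
vertex 1.399 -3.673 3.536
vertex 0.964 -3.373 4.24
vertex 0.361 -2.44 2.369
endloop
endfacet
facet normal 0.494 -0.341 -0.800
outer loop
vertex 1.396 -1.387 2.56
vertex 1.399 -3.673 3.536
vertex 0.361 -2.44 2.369
endloop
endfacet
facet normal -0.694 -0.708 -0.129
outer loop
vertex 0.361 -2.44 2.369
vertex 0.964 -3.373 4.24
vertex -0.075 -2.141 3.072
endloop
endfacet
facet normal -0.522 0.619 -0.587
outer loop
vertex -0.075 -2.141 3.072
vertex 1.396 -1.387 2.56
vertex 0.361 -2.44 2.369
endloop
endfacet
facet normal 0.522 -0.619 0.586
outer loop
vertex 1.399 -3.673 3.536
vertex 1.999 -2.32 4.431
vertex 0.964 -3.373 4.24
endloop
endfacet
facet normal 0.495 -0.341 -0.799
outer loop
vertex 2.435 -2.619 3.728
vertex 1.399 -3.673 3.536
vertex 1.396 -1.387 2.56
endloop
endfacet
facet normal 0.521 -0.619 0.587
outer loop
vertex 2.435 -2.619 3.728
vertex 1.999 -2.32 4.431
vertex 1.399 -3.673 3.536
endloop
endfacet
facet normal -0.494 0.341 0.800
outer loop
vertex 0.964 -3.373 4.24
vertex 1.999 -2.32 4.431
vertex -0.075 -2.141 3.072
endloop
endfacet
facet normal -0.522 0.620 -0.586
outer loop
vertex 0.961 -1.087 3.264
vertex 1.396 -1.387 2.56
vertex -0.075 -2.141 3.072
endloop
endfacet
facet normal -0.495 0.340 0.800
outer loop
vertex -0.075 -2.141 3.072
vertex 1.999 -2.32 4.431
vertex 0.961 -1.087 3.264
endloop
endfacet
facet normal 0.695 0.707 0.128
outer loop
vertex 0.961 -1.087 3.264
vertex 2.435 -2.619 3.728
vertex 1.396 -1.387 2.56
endloop
endfacet
facet normal 0.695 0.708 0.130
outer loop
vertex 1.999 -2.32 4.431
vertex 2.435 -2.619 3.728
vertex 0.961 -1.087 3.264
endloop
endfacet

endsolid


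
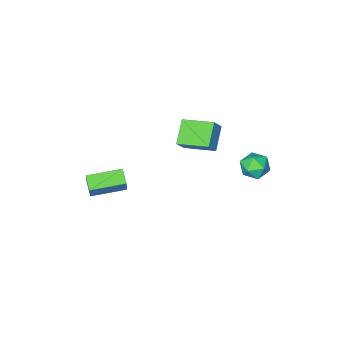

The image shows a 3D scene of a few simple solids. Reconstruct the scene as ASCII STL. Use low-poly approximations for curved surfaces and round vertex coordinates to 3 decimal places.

solid 
facet normal -0.614 -0.544 0.573
outer loop
vertex -1.02 -2.898 1.71
vertex -1.996 -1.368 2.117
vertex -1.634 -3.071 0.888
endloop
endfacet
facet normal 0.525 -0.823 -0.219
outer loop
vertex -0.664 -2.212 -0.017
vertex -1.02 -2.898 1.71
vertex -1.634 -3.071 0.888
endloop
endfacet
facet normal -0.614 -0.544 0.573
outer loop
vertex -1.634 -3.071 0.888
vertex -1.996 -1.368 2.117
vertex -2.61 -1.541 1.295
endloop
endfacet
facet normal -0.590 -0.166 -0.790
outer loop
vertex -2.61 -1.541 1.295
vertex -0.664 -2.212 -0.017
vertex -1.634 -3.071 0.888
endloop
endfacet
facet normal 0.590 0.166 0.790
outer loop
vertex -1.02 -2.898 1.71
vertex -1.026 -0.509 1.212
vertex -1.996 -1.368 2.117
endloop
endfacet
facet normal 0.525 -0.823 -0.219
outer loop
vertex -0.05 -2.039 0.805
vertex -1.02 -2.898 1.71
vertex -0.664 -2.212 -0.017
endloop
endfacet
facet normal 0.590 0.166 0.790
outer loop
vertex -0.05 -2.039 0.805
vertex -1.026 -0.509 1.212
vertex -1.02 -2.898 1.71
endloop
endfacet
facet normal -0.525 0.823 0.219
outer loop
vertex -1.996 -1.368 2.117
vertex -1.026 -0.509 1.212
vertex -2.61 -1.541 1.295
endloop
endfacet
facet normal -0.590 -0.166 -0.790
outer loop
vertex -1.64 -0.682 0.39
vertex -0.664 -2.212 -0.017
vertex -2.61 -1.541 1.295
endloop
endfacet
facet normal -0.525 0.823 0.219
outer loop
vertex -2.61 -1.541 1.295
vertex -1.026 -0.509 1.212
vertex -1.64 -0.682 0.39
endloop
endfacet
facet normal 0.614 0.544 -0.573
outer loop
vertex -1.64 -0.682 0.39
vertex -0.05 -2.039 0.805
vertex -0.664 -2.212 -0.017
endloop
endfacet
facet normal 0.614 0.544 -0.573
outer loop
vertex -1.026 -0.509 1.212
vertex -0.05 -2.039 0.805
vertex -1.64 -0.682 0.39
endloop
endfacet
facet normal -0.247 0.455 0.855
outer loop
vertex -2.795 1.97 0.371
vertex -3.435 1.362 0.51
vertex -2.61 1.221 0.823
endloop
endfacet
facet normal 0.447 0.540 0.713
outer loop
vertex -2.795 1.97 0.371
vertex -2.61 1.221 0.823
vertex -2.029 1.535 0.22
endloop
endfacet
facet normal 0.504 0.860 0.077
outer loop
vertex -2.795 1.97 0.371
vertex -2.029 1.535 0.22
vertex -2.495 1.869 -0.465
endloop
endfacet
facet normal -0.155 0.973 -0.173
outer loop
vertex -2.795 1.97 0.371
vertex -2.495 1.869 -0.465
vertex -3.365 1.762 -0.286
endloop
endfacet
facet normal -0.619 0.722 0.308
outer loop
vertex -2.795 1.97 0.371
vertex -3.365 1.762 -0.286
vertex -3.435 1.362 0.51
endloop
endfacet
facet normal 0.743 -0.106 0.661
outer loop
vertex -2.029 1.535 0.22
vertex -2.61 1.221 0.823
vertex -2.195 0.658 0.266
endloop
endfacet
facet normal -0.380 -0.245 0.892
outer loop
vertex -2.61 1.221 0.823
vertex -3.435 1.362 0.51
vertex -3.065 0.551 0.445
endloop
endfacet
facet normal -0.982 0.186 0.007
outer loop
vertex -3.435 1.362 0.51
vertex -3.365 1.762 -0.286
vertex -3.531 0.885 -0.24
endloop
endfacet
facet normal -0.232 0.593 -0.772
outer loop
vertex -3.365 1.762 -0.286
vertex -2.495 1.869 -0.465
vertex -2.95 1.199 -0.843
endloop
endfacet
facet normal 0.835 0.410 -0.368
outer loop
vertex -2.495 1.869 -0.465
vertex -2.029 1.535 0.22
vertex -2.125 1.058 -0.53
endloop
endfacet
facet normal 0.155 -0.973 0.173
outer loop
vertex -2.765 0.45 -0.391
vertex -2.195 0.658 0.266
vertex -3.065 0.551 0.445
endloop
endfacet
facet normal -0.504 -0.860 -0.077
outer loop
vertex -2.765 0.45 -0.391
vertex -3.065 0.551 0.445
vertex -3.531 0.885 -0.24
endloop
endfacet
facet normal -0.447 -0.540 -0.713
outer loop
vertex -2.765 0.45 -0.391
vertex -3.531 0.885 -0.24
vertex -2.95 1.199 -0.843
endloop
endfacet
facet normal 0.247 -0.455 -0.855
outer loop
vertex -2.765 0.45 -0.391
vertex -2.95 1.199 -0.843
vertex -2.125 1.058 -0.53
endloop
endfacet
facet normal 0.619 -0.722 -0.308
outer loop
vertex -2.765 0.45 -0.391
vertex -2.125 1.058 -0.53
vertex -2.195 0.658 0.266
endloop
endfacet
facet normal 0.232 -0.593 0.772
outer loop
vertex -3.065 0.551 0.445
vertex -2.195 0.658 0.266
vertex -2.61 1.221 0.823
endloop
endfacet
facet normal -0.835 -0.410 0.368
outer loop
vertex -3.531 0.885 -0.24
vertex -3.065 0.551 0.445
vertex -3.435 1.362 0.51
endloop
endfacet
facet normal -0.743 0.106 -0.661
outer loop
vertex -2.95 1.199 -0.843
vertex -3.531 0.885 -0.24
vertex -3.365 1.762 -0.286
endloop
endfacet
facet normal 0.380 0.245 -0.892
outer loop
vertex -2.125 1.058 -0.53
vertex -2.95 1.199 -0.843
vertex -2.495 1.869 -0.465
endloop
endfacet
facet normal 0.982 -0.186 -0.007
outer loop
vertex -2.195 0.658 0.266
vertex -2.125 1.058 -0.53
vertex -2.029 1.535 0.22
endloop
endfacet
facet normal -0.912 0.397 0.101
outer loop
vertex 3.078 -2.433 0.106
vertex 3.391 -1.611 -0.302
vertex 2.79 -2.834 -0.921
endloop
endfacet
facet normal -0.323 -0.848 0.421
outer loop
vertex 4.569 -3.609 -1.118
vertex 3.078 -2.433 0.106
vertex 2.79 -2.834 -0.921
endloop
endfacet
facet normal -0.912 0.397 0.101
outer loop
vertex 2.79 -2.834 -0.921
vertex 3.391 -1.611 -0.302
vertex 3.103 -2.012 -1.33
endloop
endfacet
facet normal -0.253 -0.352 -0.901
outer loop
vertex 3.103 -2.012 -1.33
vertex 4.569 -3.609 -1.118
vertex 2.79 -2.834 -0.921
endloop
endfacet
facet normal 0.253 0.351 0.902
outer loop
vertex 3.078 -2.433 0.106
vertex 5.17 -2.386 -0.499
vertex 3.391 -1.611 -0.302
endloop
endfacet
facet normal -0.323 -0.848 0.421
outer loop
vertex 4.857 -3.208 -0.09
vertex 3.078 -2.433 0.106
vertex 4.569 -3.609 -1.118
endloop
endfacet
facet normal 0.253 0.352 0.901
outer loop
vertex 4.857 -3.208 -0.09
vertex 5.17 -2.386 -0.499
vertex 3.078 -2.433 0.106
endloop
endfacet
facet normal 0.323 0.848 -0.421
outer loop
vertex 3.391 -1.611 -0.302
vertex 5.17 -2.386 -0.499
vertex 3.103 -2.012 -1.33
endloop
endfacet
facet normal -0.252 -0.351 -0.902
outer loop
vertex 4.882 -2.787 -1.526
vertex 4.569 -3.609 -1.118
vertex 3.103 -2.012 -1.33
endloop
endfacet
facet normal 0.323 0.847 -0.421
outer loop
vertex 3.103 -2.012 -1.33
vertex 5.17 -2.386 -0.499
vertex 4.882 -2.787 -1.526
endloop
endfacet
facet normal 0.912 -0.397 -0.101
outer loop
vertex 4.882 -2.787 -1.526
vertex 4.857 -3.208 -0.09
vertex 4.569 -3.609 -1.118
endloop
endfacet
facet normal 0.912 -0.397 -0.101
outer loop
vertex 5.17 -2.386 -0.499
vertex 4.857 -3.208 -0.09
vertex 4.882 -2.787 -1.526
endloop
endfacet

endsolid


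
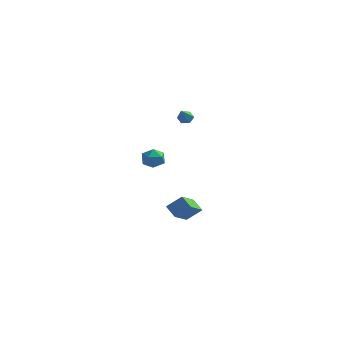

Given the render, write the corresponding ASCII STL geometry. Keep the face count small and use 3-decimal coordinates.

solid 
facet normal -0.957 0.139 0.254
outer loop
vertex 1.983 -3.831 0.85
vertex 2.083 -4.242 1.452
vertex 2.196 -3.515 1.481
endloop
endfacet
facet normal -0.707 0.699 -0.111
outer loop
vertex 1.983 -3.831 0.85
vertex 2.196 -3.515 1.481
vertex 2.501 -3.308 0.844
endloop
endfacet
facet normal -0.478 0.465 -0.745
outer loop
vertex 1.983 -3.831 0.85
vertex 2.501 -3.308 0.844
vertex 2.577 -3.906 0.422
endloop
endfacet
facet normal -0.587 -0.241 -0.773
outer loop
vertex 1.983 -3.831 0.85
vertex 2.577 -3.906 0.422
vertex 2.319 -4.484 0.798
endloop
endfacet
facet normal -0.883 -0.442 -0.155
outer loop
vertex 1.983 -3.831 0.85
vertex 2.319 -4.484 0.798
vertex 2.083 -4.242 1.452
endloop
endfacet
facet normal -0.144 0.959 0.243
outer loop
vertex 2.501 -3.308 0.844
vertex 2.196 -3.515 1.481
vertex 2.921 -3.396 1.442
endloop
endfacet
facet normal -0.550 0.052 0.833
outer loop
vertex 2.196 -3.515 1.481
vertex 2.083 -4.242 1.452
vertex 2.663 -3.974 1.818
endloop
endfacet
facet normal -0.431 -0.886 0.172
outer loop
vertex 2.083 -4.242 1.452
vertex 2.319 -4.484 0.798
vertex 2.739 -4.572 1.396
endloop
endfacet
facet normal 0.047 -0.559 -0.828
outer loop
vertex 2.319 -4.484 0.798
vertex 2.577 -3.906 0.422
vertex 3.044 -4.365 0.759
endloop
endfacet
facet normal 0.225 0.581 -0.782
outer loop
vertex 2.577 -3.906 0.422
vertex 2.501 -3.308 0.844
vertex 3.157 -3.638 0.788
endloop
endfacet
facet normal 0.587 0.241 0.773
outer loop
vertex 3.257 -4.049 1.39
vertex 2.921 -3.396 1.442
vertex 2.663 -3.974 1.818
endloop
endfacet
facet normal 0.478 -0.465 0.745
outer loop
vertex 3.257 -4.049 1.39
vertex 2.663 -3.974 1.818
vertex 2.739 -4.572 1.396
endloop
endfacet
facet normal 0.707 -0.699 0.111
outer loop
vertex 3.257 -4.049 1.39
vertex 2.739 -4.572 1.396
vertex 3.044 -4.365 0.759
endloop
endfacet
facet normal 0.957 -0.139 -0.254
outer loop
vertex 3.257 -4.049 1.39
vertex 3.044 -4.365 0.759
vertex 3.157 -3.638 0.788
endloop
endfacet
facet normal 0.883 0.442 0.155
outer loop
vertex 3.257 -4.049 1.39
vertex 3.157 -3.638 0.788
vertex 2.921 -3.396 1.442
endloop
endfacet
facet normal -0.047 0.559 0.828
outer loop
vertex 2.663 -3.974 1.818
vertex 2.921 -3.396 1.442
vertex 2.196 -3.515 1.481
endloop
endfacet
facet normal -0.225 -0.581 0.782
outer loop
vertex 2.739 -4.572 1.396
vertex 2.663 -3.974 1.818
vertex 2.083 -4.242 1.452
endloop
endfacet
facet normal 0.144 -0.959 -0.243
outer loop
vertex 3.044 -4.365 0.759
vertex 2.739 -4.572 1.396
vertex 2.319 -4.484 0.798
endloop
endfacet
facet normal 0.550 -0.052 -0.833
outer loop
vertex 3.157 -3.638 0.788
vertex 3.044 -4.365 0.759
vertex 2.577 -3.906 0.422
endloop
endfacet
facet normal 0.431 0.886 -0.172
outer loop
vertex 2.921 -3.396 1.442
vertex 3.157 -3.638 0.788
vertex 2.501 -3.308 0.844
endloop
endfacet
facet normal -0.767 0.186 0.615
outer loop
vertex 2.678 -2.838 -2.814
vertex 3.39 -2.338 -2.077
vertex 2.425 -1.352 -3.578
endloop
endfacet
facet normal -0.624 -0.439 -0.647
outer loop
vertex 3.13 -1.522 -4.143
vertex 2.678 -2.838 -2.814
vertex 2.425 -1.352 -3.578
endloop
endfacet
facet normal -0.767 0.185 0.615
outer loop
vertex 2.425 -1.352 -3.578
vertex 3.39 -2.338 -2.077
vertex 3.137 -0.852 -2.84
endloop
endfacet
facet normal -0.150 0.880 -0.451
outer loop
vertex 3.137 -0.852 -2.84
vertex 3.13 -1.522 -4.143
vertex 2.425 -1.352 -3.578
endloop
endfacet
facet normal 0.150 -0.879 0.452
outer loop
vertex 2.678 -2.838 -2.814
vertex 4.095 -2.508 -2.642
vertex 3.39 -2.338 -2.077
endloop
endfacet
facet normal -0.625 -0.438 -0.646
outer loop
vertex 3.383 -3.008 -3.38
vertex 2.678 -2.838 -2.814
vertex 3.13 -1.522 -4.143
endloop
endfacet
facet normal 0.150 -0.880 0.451
outer loop
vertex 3.383 -3.008 -3.38
vertex 4.095 -2.508 -2.642
vertex 2.678 -2.838 -2.814
endloop
endfacet
facet normal 0.624 0.438 0.647
outer loop
vertex 3.39 -2.338 -2.077
vertex 4.095 -2.508 -2.642
vertex 3.137 -0.852 -2.84
endloop
endfacet
facet normal -0.150 0.880 -0.451
outer loop
vertex 3.842 -1.022 -3.406
vertex 3.13 -1.522 -4.143
vertex 3.137 -0.852 -2.84
endloop
endfacet
facet normal 0.625 0.439 0.646
outer loop
vertex 3.137 -0.852 -2.84
vertex 4.095 -2.508 -2.642
vertex 3.842 -1.022 -3.406
endloop
endfacet
facet normal 0.767 -0.185 -0.615
outer loop
vertex 3.842 -1.022 -3.406
vertex 3.383 -3.008 -3.38
vertex 3.13 -1.522 -4.143
endloop
endfacet
facet normal 0.767 -0.185 -0.614
outer loop
vertex 4.095 -2.508 -2.642
vertex 3.383 -3.008 -3.38
vertex 3.842 -1.022 -3.406
endloop
endfacet
facet normal -0.310 0.743 -0.593
outer loop
vertex -0.684 4.77 1.292
vertex -1.137 4.542 1.243
vertex -1.059 4.876 1.621
endloop
endfacet
facet normal 0.665 0.406 0.627
outer loop
vertex -0.684 4.77 1.292
vertex -1.059 4.876 1.621
vertex -0.663 3.398 2.157
endloop
endfacet
facet normal -0.306 0.744 -0.594
outer loop
vertex -1.059 4.876 1.621
vertex -1.137 4.542 1.243
vertex -1.513 4.649 1.571
endloop
endfacet
facet normal -0.239 0.274 0.932
outer loop
vertex -1.059 4.876 1.621
vertex -1.513 4.649 1.571
vertex -0.663 3.398 2.157
endloop
endfacet
facet normal -0.307 0.743 -0.595
outer loop
vertex -1.513 4.649 1.571
vertex -1.137 4.542 1.243
vertex -1.591 4.315 1.194
endloop
endfacet
facet normal -0.818 -0.337 0.467
outer loop
vertex -1.513 4.649 1.571
vertex -1.591 4.315 1.194
vertex -0.663 3.398 2.157
endloop
endfacet
facet normal -0.309 0.745 -0.592
outer loop
vertex -1.591 4.315 1.194
vertex -1.137 4.542 1.243
vertex -1.216 4.209 0.865
endloop
endfacet
facet normal -0.494 -0.816 -0.301
outer loop
vertex -1.591 4.315 1.194
vertex -1.216 4.209 0.865
vertex -0.663 3.398 2.157
endloop
endfacet
facet normal -0.307 0.745 -0.592
outer loop
vertex -1.216 4.209 0.865
vertex -1.137 4.542 1.243
vertex -0.762 4.436 0.915
endloop
endfacet
facet normal 0.409 -0.684 -0.604
outer loop
vertex -1.216 4.209 0.865
vertex -0.762 4.436 0.915
vertex -0.663 3.398 2.157
endloop
endfacet
facet normal -0.310 0.743 -0.594
outer loop
vertex -0.762 4.436 0.915
vertex -1.137 4.542 1.243
vertex -0.684 4.77 1.292
endloop
endfacet
facet normal 0.988 -0.073 -0.140
outer loop
vertex -0.762 4.436 0.915
vertex -0.684 4.77 1.292
vertex -0.663 3.398 2.157
endloop
endfacet

endsolid


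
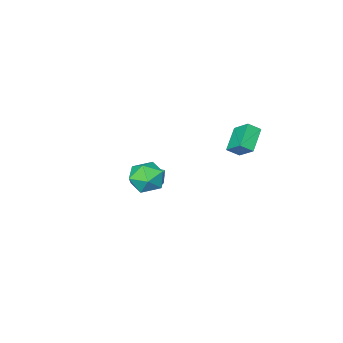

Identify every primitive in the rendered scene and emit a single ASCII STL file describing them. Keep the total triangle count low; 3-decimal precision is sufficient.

solid 
facet normal 0.235 -0.611 -0.756
outer loop
vertex 0.213 -3.288 -1.361
vertex -0.502 -3.545 -1.376
vertex -0.304 -2.945 -1.799
endloop
endfacet
facet normal 0.506 0.859 0.076
outer loop
vertex 0.213 -3.288 -1.361
vertex -0.304 -2.945 -1.799
vertex -0.798 -2.775 -0.424
endloop
endfacet
facet normal 0.234 -0.611 -0.757
outer loop
vertex -0.304 -2.945 -1.799
vertex -0.502 -3.545 -1.376
vertex -1.02 -3.201 -1.814
endloop
endfacet
facet normal -0.323 0.918 -0.230
outer loop
vertex -0.304 -2.945 -1.799
vertex -1.02 -3.201 -1.814
vertex -0.798 -2.775 -0.424
endloop
endfacet
facet normal 0.235 -0.610 -0.757
outer loop
vertex -1.02 -3.201 -1.814
vertex -0.502 -3.545 -1.376
vertex -1.217 -3.801 -1.392
endloop
endfacet
facet normal -0.939 0.340 0.046
outer loop
vertex -1.02 -3.201 -1.814
vertex -1.217 -3.801 -1.392
vertex -0.798 -2.775 -0.424
endloop
endfacet
facet normal 0.236 -0.611 -0.756
outer loop
vertex -1.217 -3.801 -1.392
vertex -0.502 -3.545 -1.376
vertex -0.7 -4.144 -0.954
endloop
endfacet
facet normal -0.724 -0.294 0.624
outer loop
vertex -1.217 -3.801 -1.392
vertex -0.7 -4.144 -0.954
vertex -0.798 -2.775 -0.424
endloop
endfacet
facet normal 0.236 -0.611 -0.756
outer loop
vertex -0.7 -4.144 -0.954
vertex -0.502 -3.545 -1.376
vertex 0.015 -3.888 -0.938
endloop
endfacet
facet normal 0.105 -0.352 0.930
outer loop
vertex -0.7 -4.144 -0.954
vertex 0.015 -3.888 -0.938
vertex -0.798 -2.775 -0.424
endloop
endfacet
facet normal 0.235 -0.611 -0.756
outer loop
vertex 0.015 -3.888 -0.938
vertex -0.502 -3.545 -1.376
vertex 0.213 -3.288 -1.361
endloop
endfacet
facet normal 0.721 0.224 0.655
outer loop
vertex 0.015 -3.888 -0.938
vertex 0.213 -3.288 -1.361
vertex -0.798 -2.775 -0.424
endloop
endfacet
facet normal -0.693 -0.477 0.540
outer loop
vertex -4.055 -0.882 2.708
vertex -4.115 0.219 3.603
vertex -4.681 -0.521 2.223
endloop
endfacet
facet normal 0.042 -0.775 -0.631
outer loop
vertex -3.545 0.261 1.337
vertex -4.055 -0.882 2.708
vertex -4.681 -0.521 2.223
endloop
endfacet
facet normal -0.693 -0.477 0.540
outer loop
vertex -4.681 -0.521 2.223
vertex -4.115 0.219 3.603
vertex -4.741 0.579 3.118
endloop
endfacet
facet normal -0.720 0.414 -0.557
outer loop
vertex -4.741 0.579 3.118
vertex -3.545 0.261 1.337
vertex -4.681 -0.521 2.223
endloop
endfacet
facet normal 0.720 -0.414 0.557
outer loop
vertex -4.055 -0.882 2.708
vertex -2.979 1.001 2.717
vertex -4.115 0.219 3.603
endloop
endfacet
facet normal 0.043 -0.775 -0.630
outer loop
vertex -2.919 -0.099 1.822
vertex -4.055 -0.882 2.708
vertex -3.545 0.261 1.337
endloop
endfacet
facet normal 0.720 -0.414 0.557
outer loop
vertex -2.919 -0.099 1.822
vertex -2.979 1.001 2.717
vertex -4.055 -0.882 2.708
endloop
endfacet
facet normal -0.042 0.775 0.630
outer loop
vertex -4.115 0.219 3.603
vertex -2.979 1.001 2.717
vertex -4.741 0.579 3.118
endloop
endfacet
facet normal -0.720 0.414 -0.557
outer loop
vertex -3.605 1.362 2.232
vertex -3.545 0.261 1.337
vertex -4.741 0.579 3.118
endloop
endfacet
facet normal -0.042 0.775 0.631
outer loop
vertex -4.741 0.579 3.118
vertex -2.979 1.001 2.717
vertex -3.605 1.362 2.232
endloop
endfacet
facet normal 0.693 0.477 -0.540
outer loop
vertex -3.605 1.362 2.232
vertex -2.919 -0.099 1.822
vertex -3.545 0.261 1.337
endloop
endfacet
facet normal 0.693 0.477 -0.540
outer loop
vertex -2.979 1.001 2.717
vertex -2.919 -0.099 1.822
vertex -3.605 1.362 2.232
endloop
endfacet
facet normal 0.372 0.876 -0.308
outer loop
vertex 3.86 1.611 2.155
vertex 2.909 2.098 2.39
vertex 3.693 2.032 3.15
endloop
endfacet
facet normal 0.888 0.458 -0.045
outer loop
vertex 3.86 1.611 2.155
vertex 3.693 2.032 3.15
vertex 4.188 1.063 3.042
endloop
endfacet
facet normal 0.894 -0.148 -0.422
outer loop
vertex 3.86 1.611 2.155
vertex 4.188 1.063 3.042
vertex 3.71 0.529 2.216
endloop
endfacet
facet normal 0.383 -0.105 -0.918
outer loop
vertex 3.86 1.611 2.155
vertex 3.71 0.529 2.216
vertex 2.919 1.169 1.813
endloop
endfacet
facet normal 0.060 0.527 -0.848
outer loop
vertex 3.86 1.611 2.155
vertex 2.919 1.169 1.813
vertex 2.909 2.098 2.39
endloop
endfacet
facet normal 0.719 0.297 0.628
outer loop
vertex 4.188 1.063 3.042
vertex 3.693 2.032 3.15
vertex 3.441 1.211 3.827
endloop
endfacet
facet normal -0.115 0.972 0.203
outer loop
vertex 3.693 2.032 3.15
vertex 2.909 2.098 2.39
vertex 2.65 1.851 3.424
endloop
endfacet
facet normal -0.622 0.408 -0.668
outer loop
vertex 2.909 2.098 2.39
vertex 2.919 1.169 1.813
vertex 2.172 1.317 2.598
endloop
endfacet
facet normal -0.099 -0.615 -0.782
outer loop
vertex 2.919 1.169 1.813
vertex 3.71 0.529 2.216
vertex 2.667 0.348 2.49
endloop
endfacet
facet normal 0.730 -0.683 0.020
outer loop
vertex 3.71 0.529 2.216
vertex 4.188 1.063 3.042
vertex 3.451 0.282 3.25
endloop
endfacet
facet normal -0.383 0.105 0.918
outer loop
vertex 2.5 0.769 3.485
vertex 3.441 1.211 3.827
vertex 2.65 1.851 3.424
endloop
endfacet
facet normal -0.894 0.148 0.422
outer loop
vertex 2.5 0.769 3.485
vertex 2.65 1.851 3.424
vertex 2.172 1.317 2.598
endloop
endfacet
facet normal -0.888 -0.458 0.045
outer loop
vertex 2.5 0.769 3.485
vertex 2.172 1.317 2.598
vertex 2.667 0.348 2.49
endloop
endfacet
facet normal -0.372 -0.876 0.308
outer loop
vertex 2.5 0.769 3.485
vertex 2.667 0.348 2.49
vertex 3.451 0.282 3.25
endloop
endfacet
facet normal -0.060 -0.527 0.848
outer loop
vertex 2.5 0.769 3.485
vertex 3.451 0.282 3.25
vertex 3.441 1.211 3.827
endloop
endfacet
facet normal 0.099 0.615 0.782
outer loop
vertex 2.65 1.851 3.424
vertex 3.441 1.211 3.827
vertex 3.693 2.032 3.15
endloop
endfacet
facet normal -0.730 0.683 -0.020
outer loop
vertex 2.172 1.317 2.598
vertex 2.65 1.851 3.424
vertex 2.909 2.098 2.39
endloop
endfacet
facet normal -0.719 -0.297 -0.628
outer loop
vertex 2.667 0.348 2.49
vertex 2.172 1.317 2.598
vertex 2.919 1.169 1.813
endloop
endfacet
facet normal 0.115 -0.972 -0.203
outer loop
vertex 3.451 0.282 3.25
vertex 2.667 0.348 2.49
vertex 3.71 0.529 2.216
endloop
endfacet
facet normal 0.622 -0.408 0.668
outer loop
vertex 3.441 1.211 3.827
vertex 3.451 0.282 3.25
vertex 4.188 1.063 3.042
endloop
endfacet

endsolid


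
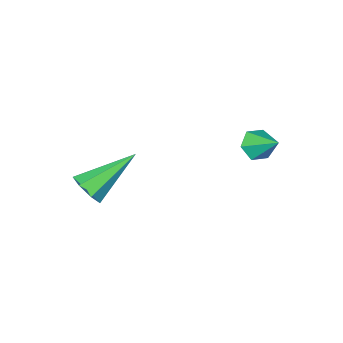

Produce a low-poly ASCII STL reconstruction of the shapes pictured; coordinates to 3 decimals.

solid 
facet normal 0.820 -0.133 -0.557
outer loop
vertex 2.96 -1.527 0.006
vertex 2.565 -1.689 -0.537
vertex 2.797 -1.069 -0.343
endloop
endfacet
facet normal 0.250 0.642 0.725
outer loop
vertex 2.96 -1.527 0.006
vertex 2.797 -1.069 -0.343
vertex 0.835 -1.411 0.637
endloop
endfacet
facet normal 0.820 -0.133 -0.556
outer loop
vertex 2.797 -1.069 -0.343
vertex 2.565 -1.689 -0.537
vertex 2.46 -1.078 -0.838
endloop
endfacet
facet normal -0.135 0.988 0.074
outer loop
vertex 2.797 -1.069 -0.343
vertex 2.46 -1.078 -0.838
vertex 0.835 -1.411 0.637
endloop
endfacet
facet normal 0.820 -0.133 -0.556
outer loop
vertex 2.46 -1.078 -0.838
vertex 2.565 -1.689 -0.537
vertex 2.202 -1.547 -1.106
endloop
endfacet
facet normal -0.593 0.620 -0.514
outer loop
vertex 2.46 -1.078 -0.838
vertex 2.202 -1.547 -1.106
vertex 0.835 -1.411 0.637
endloop
endfacet
facet normal 0.821 -0.132 -0.556
outer loop
vertex 2.202 -1.547 -1.106
vertex 2.565 -1.689 -0.537
vertex 2.218 -2.124 -0.946
endloop
endfacet
facet normal -0.780 -0.187 -0.597
outer loop
vertex 2.202 -1.547 -1.106
vertex 2.218 -2.124 -0.946
vertex 0.835 -1.411 0.637
endloop
endfacet
facet normal 0.821 -0.132 -0.556
outer loop
vertex 2.218 -2.124 -0.946
vertex 2.565 -1.689 -0.537
vertex 2.496 -2.373 -0.477
endloop
endfacet
facet normal -0.553 -0.826 -0.111
outer loop
vertex 2.218 -2.124 -0.946
vertex 2.496 -2.373 -0.477
vertex 0.835 -1.411 0.637
endloop
endfacet
facet normal 0.820 -0.132 -0.557
outer loop
vertex 2.496 -2.373 -0.477
vertex 2.565 -1.689 -0.537
vertex 2.826 -2.108 -0.054
endloop
endfacet
facet normal -0.085 -0.813 0.576
outer loop
vertex 2.496 -2.373 -0.477
vertex 2.826 -2.108 -0.054
vertex 0.835 -1.411 0.637
endloop
endfacet
facet normal 0.820 -0.132 -0.557
outer loop
vertex 2.826 -2.108 -0.054
vertex 2.565 -1.689 -0.537
vertex 2.96 -1.527 0.006
endloop
endfacet
facet normal 0.273 -0.161 0.949
outer loop
vertex 2.826 -2.108 -0.054
vertex 2.96 -1.527 0.006
vertex 0.835 -1.411 0.637
endloop
endfacet
facet normal 0.051 -0.794 -0.605
outer loop
vertex -1.061 2.261 1.979
vertex -1.498 1.977 2.315
vertex -1.66 2.333 1.834
endloop
endfacet
facet normal 0.215 0.862 -0.458
outer loop
vertex -1.061 2.261 1.979
vertex -1.66 2.333 1.834
vertex -1.562 2.963 3.065
endloop
endfacet
facet normal 0.051 -0.794 -0.605
outer loop
vertex -1.66 2.333 1.834
vertex -1.498 1.977 2.315
vertex -2.097 2.049 2.17
endloop
endfacet
facet normal -0.670 0.681 -0.295
outer loop
vertex -1.66 2.333 1.834
vertex -2.097 2.049 2.17
vertex -1.562 2.963 3.065
endloop
endfacet
facet normal 0.051 -0.794 -0.605
outer loop
vertex -2.097 2.049 2.17
vertex -1.498 1.977 2.315
vertex -1.935 1.693 2.651
endloop
endfacet
facet normal -0.905 0.134 0.404
outer loop
vertex -2.097 2.049 2.17
vertex -1.935 1.693 2.651
vertex -1.562 2.963 3.065
endloop
endfacet
facet normal 0.052 -0.795 -0.604
outer loop
vertex -1.935 1.693 2.651
vertex -1.498 1.977 2.315
vertex -1.337 1.621 2.797
endloop
endfacet
facet normal -0.257 -0.231 0.939
outer loop
vertex -1.935 1.693 2.651
vertex -1.337 1.621 2.797
vertex -1.562 2.963 3.065
endloop
endfacet
facet normal 0.052 -0.795 -0.604
outer loop
vertex -1.337 1.621 2.797
vertex -1.498 1.977 2.315
vertex -0.9 1.905 2.461
endloop
endfacet
facet normal 0.629 -0.050 0.776
outer loop
vertex -1.337 1.621 2.797
vertex -0.9 1.905 2.461
vertex -1.562 2.963 3.065
endloop
endfacet
facet normal 0.052 -0.795 -0.604
outer loop
vertex -0.9 1.905 2.461
vertex -1.498 1.977 2.315
vertex -1.061 2.261 1.979
endloop
endfacet
facet normal 0.865 0.496 0.078
outer loop
vertex -0.9 1.905 2.461
vertex -1.061 2.261 1.979
vertex -1.562 2.963 3.065
endloop
endfacet

endsolid
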